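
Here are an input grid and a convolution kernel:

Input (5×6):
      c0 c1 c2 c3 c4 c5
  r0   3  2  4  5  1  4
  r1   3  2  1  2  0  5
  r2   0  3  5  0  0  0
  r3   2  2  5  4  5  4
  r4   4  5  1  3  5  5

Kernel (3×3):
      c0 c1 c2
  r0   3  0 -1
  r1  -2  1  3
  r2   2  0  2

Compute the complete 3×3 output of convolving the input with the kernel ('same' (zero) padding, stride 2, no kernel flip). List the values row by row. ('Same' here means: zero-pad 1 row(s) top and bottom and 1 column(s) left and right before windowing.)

Output[0,0]: The receptive field on the zero-padded input at this output position is [0 0 0 / 0 3 2 / 0 3 2]. Elementwise product with the kernel and sum: 0·3 + 0·-1 + 0·-2 + 3·1 + 2·3 + 0·2 + 2·2.
Output[0,1]: The receptive field on the zero-padded input at this output position is [0 0 0 / 2 4 5 / 2 1 2]. Elementwise product with the kernel and sum: 0·3 + 0·-1 + 2·-2 + 4·1 + 5·3 + 2·2 + 2·2.

13 23 17
11 15 17
17 2 22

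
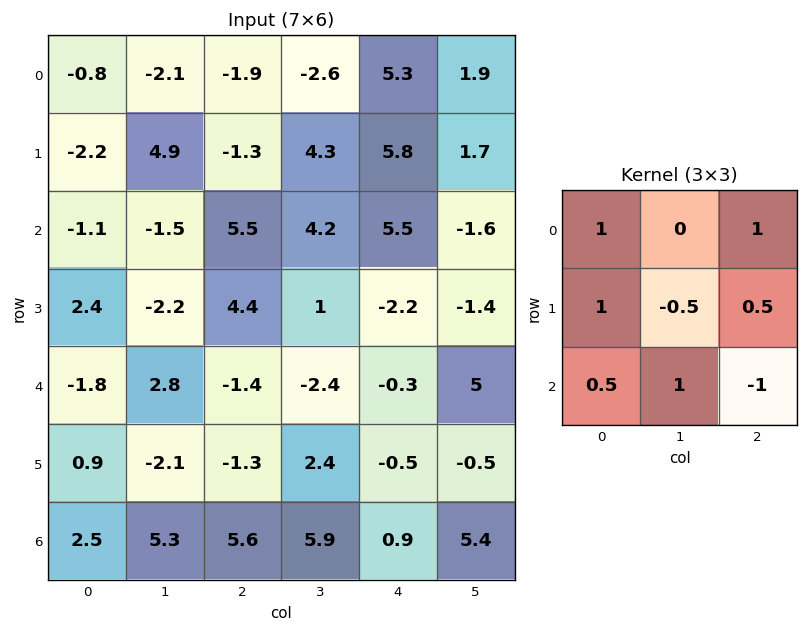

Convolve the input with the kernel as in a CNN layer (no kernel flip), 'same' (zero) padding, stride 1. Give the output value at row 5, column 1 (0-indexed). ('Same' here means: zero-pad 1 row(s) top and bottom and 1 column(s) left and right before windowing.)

The receptive field on the zero-padded input at this output position is [-1.8 2.8 -1.4 / 0.9 -2.1 -1.3 / 2.5 5.3 5.6]. Elementwise product with the kernel and sum: -1.8·1 + -1.4·1 + 0.9·1 + -2.1·-0.5 + -1.3·0.5 + 2.5·0.5 + 5.3·1 + 5.6·-1.

-0.95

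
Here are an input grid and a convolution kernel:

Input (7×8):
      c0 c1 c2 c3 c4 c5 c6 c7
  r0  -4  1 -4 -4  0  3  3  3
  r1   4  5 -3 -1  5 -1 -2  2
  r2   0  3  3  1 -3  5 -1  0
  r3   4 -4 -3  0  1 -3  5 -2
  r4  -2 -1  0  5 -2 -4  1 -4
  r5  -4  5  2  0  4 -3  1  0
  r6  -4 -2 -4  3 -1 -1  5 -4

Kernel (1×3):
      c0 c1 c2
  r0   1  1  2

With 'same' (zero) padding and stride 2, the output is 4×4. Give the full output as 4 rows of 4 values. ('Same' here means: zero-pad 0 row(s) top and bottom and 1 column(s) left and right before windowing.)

Output[0,0]: The receptive field on the zero-padded input at this output position is [0 -4 1]. Elementwise product with the kernel and sum: 0·1 + -4·1 + 1·2.

-2 -11 2 12
6 8 8 4
-4 9 -5 -11
-8 0 0 -4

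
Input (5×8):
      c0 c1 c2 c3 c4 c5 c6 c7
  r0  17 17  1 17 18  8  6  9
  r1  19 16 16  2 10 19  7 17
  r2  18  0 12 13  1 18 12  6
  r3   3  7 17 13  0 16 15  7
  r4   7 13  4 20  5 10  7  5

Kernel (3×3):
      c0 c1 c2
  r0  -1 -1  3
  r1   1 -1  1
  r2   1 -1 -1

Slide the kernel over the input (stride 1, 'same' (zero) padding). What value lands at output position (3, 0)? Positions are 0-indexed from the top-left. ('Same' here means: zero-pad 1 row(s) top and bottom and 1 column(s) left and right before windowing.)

The receptive field on the zero-padded input at this output position is [0 18 0 / 0 3 7 / 0 7 13]. Elementwise product with the kernel and sum: 0·-1 + 18·-1 + 0·3 + 0·1 + 3·-1 + 7·1 + 0·1 + 7·-1 + 13·-1.

-34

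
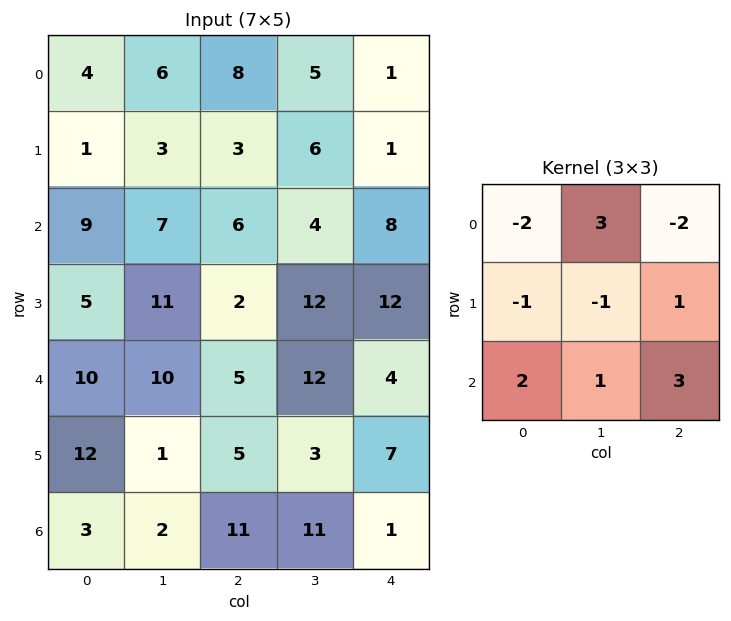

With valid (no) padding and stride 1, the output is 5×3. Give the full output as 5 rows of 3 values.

36 34 29
18 42 60
22 56 16
44 -27 29
33 16 53

Output[0,0]: The receptive field on the input at this output position is [4 6 8 / 1 3 3 / 9 7 6]. Elementwise product with the kernel and sum: 4·-2 + 6·3 + 8·-2 + 1·-1 + 3·-1 + 3·1 + 9·2 + 7·1 + 6·3.
Output[0,1]: The receptive field on the input at this output position is [6 8 5 / 3 3 6 / 7 6 4]. Elementwise product with the kernel and sum: 6·-2 + 8·3 + 5·-2 + 3·-1 + 3·-1 + 6·1 + 7·2 + 6·1 + 4·3.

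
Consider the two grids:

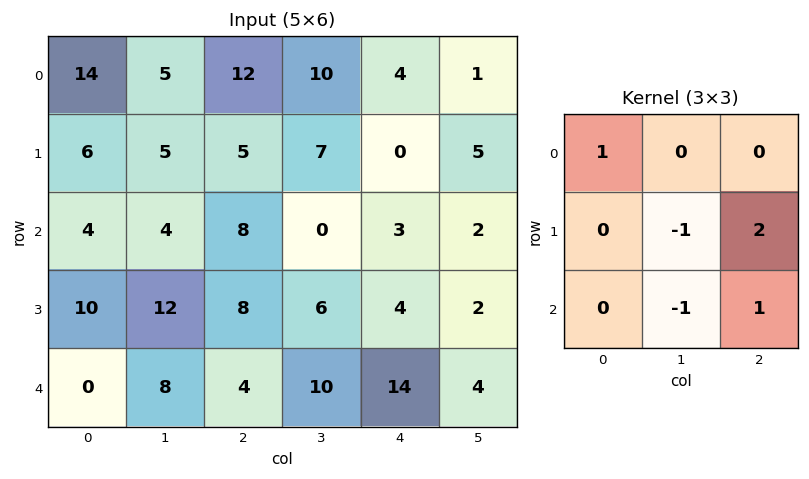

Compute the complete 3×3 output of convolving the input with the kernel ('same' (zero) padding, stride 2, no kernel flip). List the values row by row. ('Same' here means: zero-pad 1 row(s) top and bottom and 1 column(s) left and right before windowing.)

-5 10 3
6 -5 6
16 28 0

Output[0,0]: The receptive field on the zero-padded input at this output position is [0 0 0 / 0 14 5 / 0 6 5]. Elementwise product with the kernel and sum: 0·1 + 14·-1 + 5·2 + 6·-1 + 5·1.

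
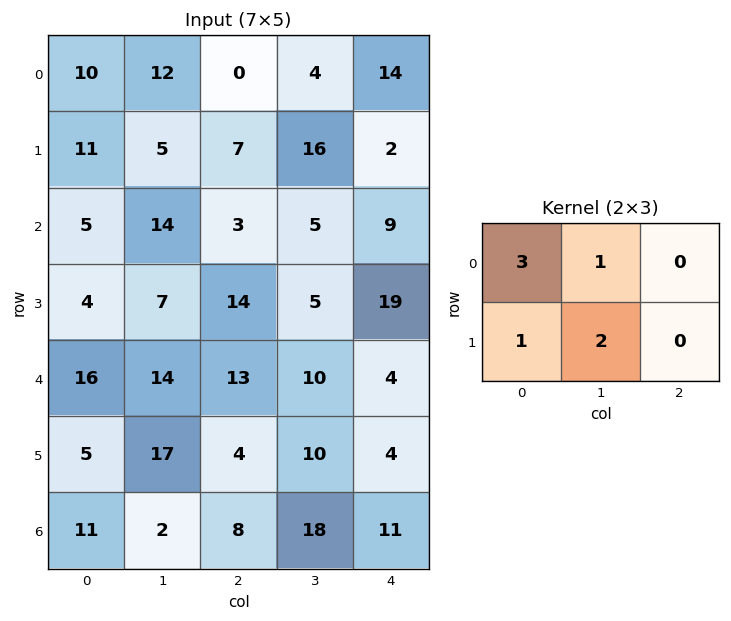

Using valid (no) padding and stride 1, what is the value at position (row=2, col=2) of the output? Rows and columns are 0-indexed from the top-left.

The receptive field on the input at this output position is [3 5 9 / 14 5 19]. Elementwise product with the kernel and sum: 3·3 + 5·1 + 14·1 + 5·2.

38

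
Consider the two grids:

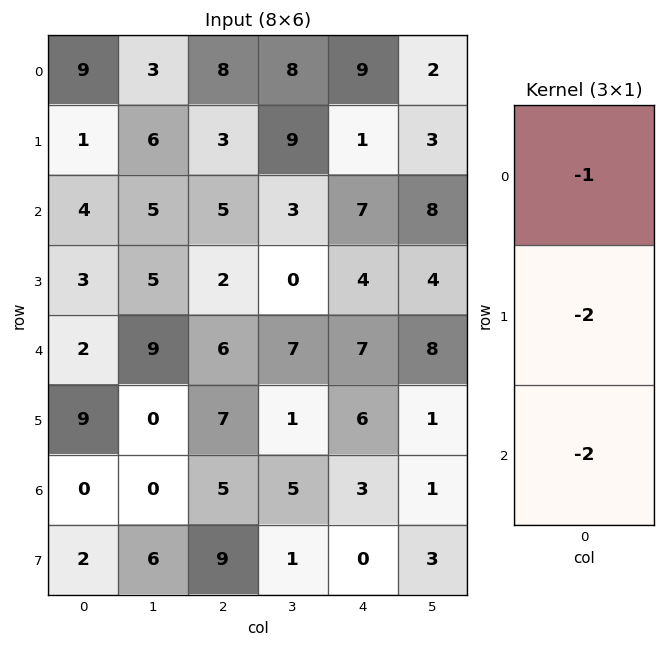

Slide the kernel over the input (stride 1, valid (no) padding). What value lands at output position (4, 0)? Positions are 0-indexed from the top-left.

The receptive field on the input at this output position is [2 / 9 / 0]. Elementwise product with the kernel and sum: 2·-1 + 9·-2 + 0·-2.

-20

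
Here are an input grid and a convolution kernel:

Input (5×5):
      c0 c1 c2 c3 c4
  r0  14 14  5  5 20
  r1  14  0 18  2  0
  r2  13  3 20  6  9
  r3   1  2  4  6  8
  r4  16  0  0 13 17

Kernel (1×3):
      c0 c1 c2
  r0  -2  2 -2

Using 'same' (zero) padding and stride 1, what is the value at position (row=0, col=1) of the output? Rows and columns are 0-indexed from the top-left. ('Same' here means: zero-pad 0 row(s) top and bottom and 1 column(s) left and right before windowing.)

-10

The receptive field on the zero-padded input at this output position is [14 14 5]. Elementwise product with the kernel and sum: 14·-2 + 14·2 + 5·-2.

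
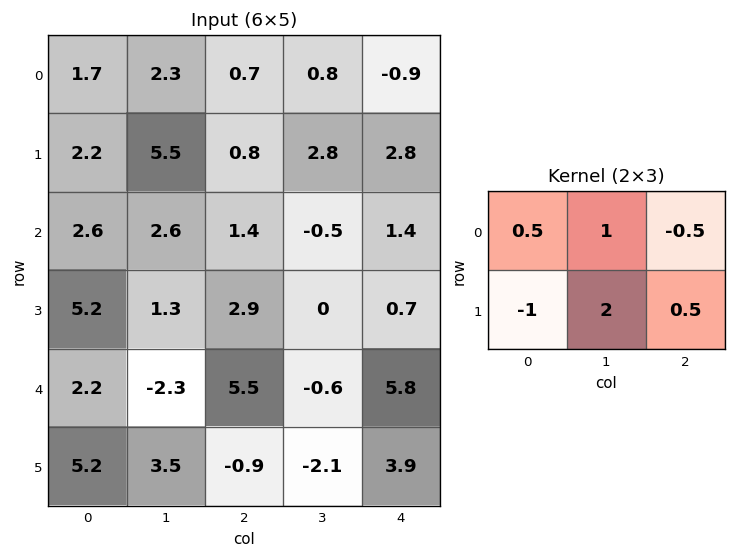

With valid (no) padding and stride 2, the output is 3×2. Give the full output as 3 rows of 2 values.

Output[0,0]: The receptive field on the input at this output position is [1.7 2.3 0.7 / 2.2 5.5 0.8]. Elementwise product with the kernel and sum: 1.7·0.5 + 2.3·1 + 0.7·-0.5 + 2.2·-1 + 5.5·2 + 0.8·0.5.

12 7.8
2.05 -3.05
-2.6 -2.1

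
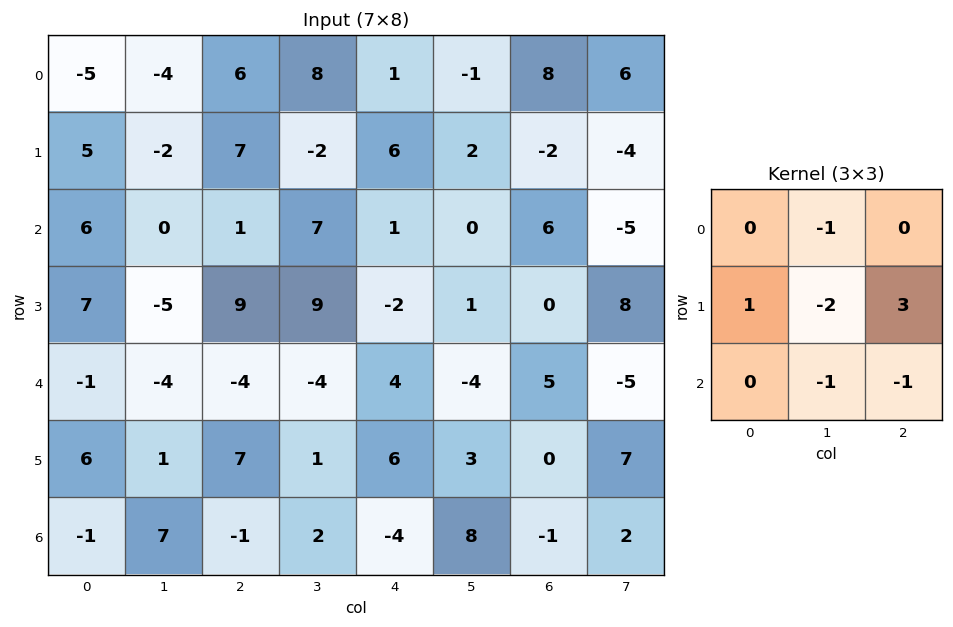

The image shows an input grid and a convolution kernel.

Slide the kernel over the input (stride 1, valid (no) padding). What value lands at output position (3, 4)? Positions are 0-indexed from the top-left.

23

The receptive field on the input at this output position is [-2 1 0 / 4 -4 5 / 6 3 0]. Elementwise product with the kernel and sum: 1·-1 + 4·1 + -4·-2 + 5·3 + 3·-1 + 0·-1.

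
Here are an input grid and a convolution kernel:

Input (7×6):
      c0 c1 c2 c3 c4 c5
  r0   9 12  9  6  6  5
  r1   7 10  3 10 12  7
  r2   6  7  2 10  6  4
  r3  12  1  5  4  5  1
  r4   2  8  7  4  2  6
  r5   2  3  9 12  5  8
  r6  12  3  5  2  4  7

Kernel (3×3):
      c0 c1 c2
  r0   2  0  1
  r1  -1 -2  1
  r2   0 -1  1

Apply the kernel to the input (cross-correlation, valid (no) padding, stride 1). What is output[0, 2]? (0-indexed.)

9

The receptive field on the input at this output position is [9 6 6 / 3 10 12 / 2 10 6]. Elementwise product with the kernel and sum: 9·2 + 6·1 + 3·-1 + 10·-2 + 12·1 + 10·-1 + 6·1.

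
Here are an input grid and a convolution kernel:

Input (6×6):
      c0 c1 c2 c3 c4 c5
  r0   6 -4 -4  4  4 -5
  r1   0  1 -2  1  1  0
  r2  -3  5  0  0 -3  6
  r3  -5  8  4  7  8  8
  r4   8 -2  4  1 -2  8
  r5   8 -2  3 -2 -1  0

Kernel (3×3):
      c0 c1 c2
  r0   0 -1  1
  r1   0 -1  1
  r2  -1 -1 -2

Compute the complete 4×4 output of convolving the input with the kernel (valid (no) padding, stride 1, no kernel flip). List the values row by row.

-5 6 6 -19
-19 -23 -30 -23
-23 -1 -3 -6
-10 3 -1 13

Output[0,0]: The receptive field on the input at this output position is [6 -4 -4 / 0 1 -2 / -3 5 0]. Elementwise product with the kernel and sum: -4·-1 + -4·1 + 1·-1 + -2·1 + -3·-1 + 5·-1 + 0·-2.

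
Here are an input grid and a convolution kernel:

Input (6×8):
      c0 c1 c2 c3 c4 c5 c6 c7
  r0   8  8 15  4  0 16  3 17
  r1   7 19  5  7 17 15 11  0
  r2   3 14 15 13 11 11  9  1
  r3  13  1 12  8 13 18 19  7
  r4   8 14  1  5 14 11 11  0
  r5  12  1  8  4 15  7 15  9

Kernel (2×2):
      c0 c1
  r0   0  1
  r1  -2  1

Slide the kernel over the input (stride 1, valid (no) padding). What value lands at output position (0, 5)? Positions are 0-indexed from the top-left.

The receptive field on the input at this output position is [16 3 / 15 11]. Elementwise product with the kernel and sum: 3·1 + 15·-2 + 11·1.

-16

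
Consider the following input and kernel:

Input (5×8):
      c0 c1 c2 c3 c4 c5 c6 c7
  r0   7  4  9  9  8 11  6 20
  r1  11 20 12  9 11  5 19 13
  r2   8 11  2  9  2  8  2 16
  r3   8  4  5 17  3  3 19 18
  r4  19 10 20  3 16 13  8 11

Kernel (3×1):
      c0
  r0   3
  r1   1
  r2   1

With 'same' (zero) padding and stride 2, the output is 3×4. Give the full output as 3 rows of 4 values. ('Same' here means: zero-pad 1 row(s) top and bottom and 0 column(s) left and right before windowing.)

18 21 19 25
49 43 38 78
43 35 25 65

Output[0,0]: The receptive field on the zero-padded input at this output position is [0 / 7 / 11]. Elementwise product with the kernel and sum: 0·3 + 7·1 + 11·1.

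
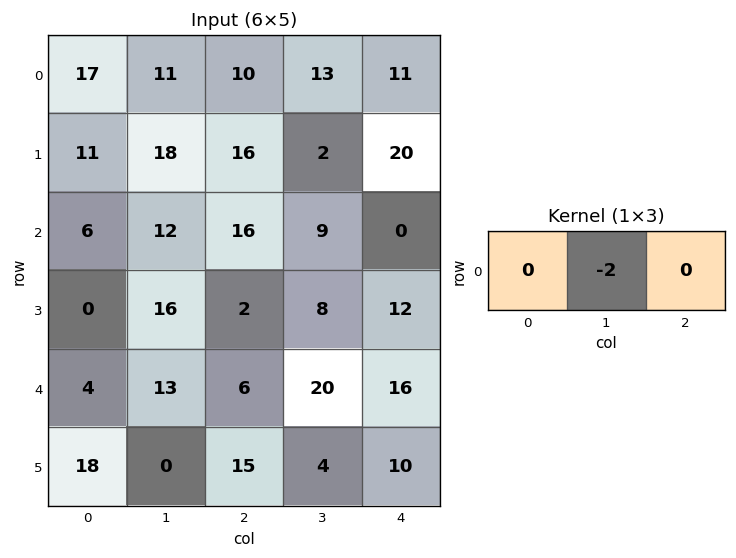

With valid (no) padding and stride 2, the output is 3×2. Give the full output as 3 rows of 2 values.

Output[0,0]: The receptive field on the input at this output position is [17 11 10]. Elementwise product with the kernel and sum: 11·-2.
Output[0,1]: The receptive field on the input at this output position is [10 13 11]. Elementwise product with the kernel and sum: 13·-2.

-22 -26
-24 -18
-26 -40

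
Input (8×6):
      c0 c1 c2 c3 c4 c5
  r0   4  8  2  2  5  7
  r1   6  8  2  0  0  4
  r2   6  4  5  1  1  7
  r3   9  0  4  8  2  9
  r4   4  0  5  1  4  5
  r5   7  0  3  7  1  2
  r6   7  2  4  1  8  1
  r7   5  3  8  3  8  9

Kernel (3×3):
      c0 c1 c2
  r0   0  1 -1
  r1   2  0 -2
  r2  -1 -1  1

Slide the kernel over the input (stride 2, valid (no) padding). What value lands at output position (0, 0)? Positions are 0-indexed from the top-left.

9

The receptive field on the input at this output position is [4 8 2 / 6 8 2 / 6 4 5]. Elementwise product with the kernel and sum: 8·1 + 2·-1 + 6·2 + 2·-2 + 6·-1 + 4·-1 + 5·1.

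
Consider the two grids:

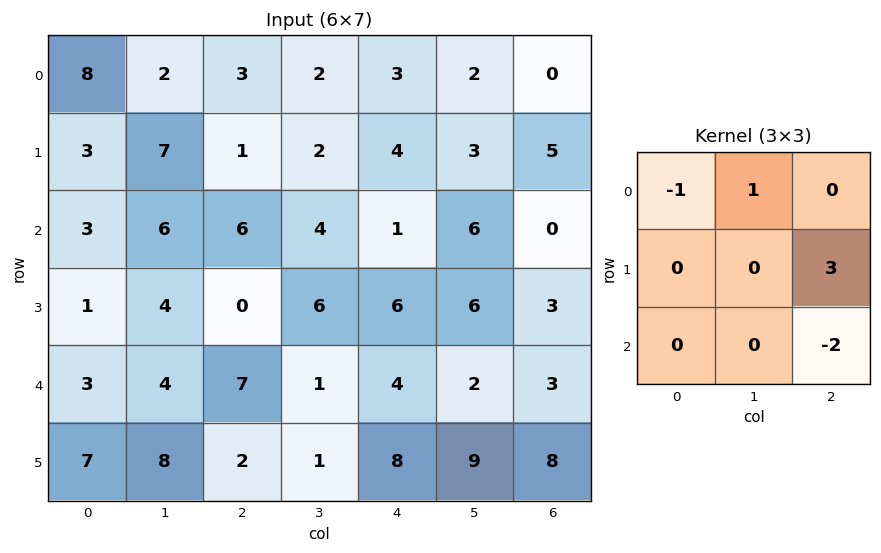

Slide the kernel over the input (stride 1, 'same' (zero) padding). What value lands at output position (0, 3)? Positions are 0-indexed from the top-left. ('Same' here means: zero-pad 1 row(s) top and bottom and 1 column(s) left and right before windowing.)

The receptive field on the zero-padded input at this output position is [0 0 0 / 3 2 3 / 1 2 4]. Elementwise product with the kernel and sum: 0·-1 + 0·1 + 3·3 + 4·-2.

1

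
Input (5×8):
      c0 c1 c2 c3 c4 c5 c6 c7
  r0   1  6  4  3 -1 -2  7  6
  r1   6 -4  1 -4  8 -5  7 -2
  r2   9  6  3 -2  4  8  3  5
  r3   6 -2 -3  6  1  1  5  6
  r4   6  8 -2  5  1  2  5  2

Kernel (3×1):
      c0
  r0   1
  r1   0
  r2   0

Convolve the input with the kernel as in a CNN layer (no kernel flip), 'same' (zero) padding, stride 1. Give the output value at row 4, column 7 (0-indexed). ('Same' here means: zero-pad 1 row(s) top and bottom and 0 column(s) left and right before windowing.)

6

The receptive field on the zero-padded input at this output position is [6 / 2 / 0]. Elementwise product with the kernel and sum: 6·1.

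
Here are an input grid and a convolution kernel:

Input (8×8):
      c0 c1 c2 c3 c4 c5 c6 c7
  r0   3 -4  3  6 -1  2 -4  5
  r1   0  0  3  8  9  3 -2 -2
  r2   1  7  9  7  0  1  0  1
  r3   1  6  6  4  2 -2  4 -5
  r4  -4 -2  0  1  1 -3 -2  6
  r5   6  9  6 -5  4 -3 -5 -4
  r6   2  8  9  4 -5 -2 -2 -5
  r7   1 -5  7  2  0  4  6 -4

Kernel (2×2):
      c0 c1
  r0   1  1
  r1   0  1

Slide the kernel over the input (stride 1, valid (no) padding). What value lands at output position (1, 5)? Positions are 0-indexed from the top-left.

1

The receptive field on the input at this output position is [3 -2 / 1 0]. Elementwise product with the kernel and sum: 3·1 + -2·1 + 0·1.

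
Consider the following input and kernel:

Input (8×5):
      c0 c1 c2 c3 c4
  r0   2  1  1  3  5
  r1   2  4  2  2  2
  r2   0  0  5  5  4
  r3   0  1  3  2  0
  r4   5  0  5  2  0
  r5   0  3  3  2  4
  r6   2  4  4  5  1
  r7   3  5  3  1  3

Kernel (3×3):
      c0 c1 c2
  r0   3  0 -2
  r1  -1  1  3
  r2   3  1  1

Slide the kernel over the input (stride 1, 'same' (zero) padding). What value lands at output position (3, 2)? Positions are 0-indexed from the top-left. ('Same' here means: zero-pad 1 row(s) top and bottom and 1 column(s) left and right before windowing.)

5

The receptive field on the zero-padded input at this output position is [0 5 5 / 1 3 2 / 0 5 2]. Elementwise product with the kernel and sum: 0·3 + 5·-2 + 1·-1 + 3·1 + 2·3 + 0·3 + 5·1 + 2·1.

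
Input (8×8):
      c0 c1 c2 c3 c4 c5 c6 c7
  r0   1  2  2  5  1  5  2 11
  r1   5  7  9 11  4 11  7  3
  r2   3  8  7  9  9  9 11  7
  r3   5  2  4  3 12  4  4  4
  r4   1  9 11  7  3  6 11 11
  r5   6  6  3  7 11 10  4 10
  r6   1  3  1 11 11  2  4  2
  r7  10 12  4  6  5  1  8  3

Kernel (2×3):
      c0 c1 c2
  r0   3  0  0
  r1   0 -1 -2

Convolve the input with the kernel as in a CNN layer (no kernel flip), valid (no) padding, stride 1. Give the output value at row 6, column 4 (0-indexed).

The receptive field on the input at this output position is [11 2 4 / 5 1 8]. Elementwise product with the kernel and sum: 11·3 + 1·-1 + 8·-2.

16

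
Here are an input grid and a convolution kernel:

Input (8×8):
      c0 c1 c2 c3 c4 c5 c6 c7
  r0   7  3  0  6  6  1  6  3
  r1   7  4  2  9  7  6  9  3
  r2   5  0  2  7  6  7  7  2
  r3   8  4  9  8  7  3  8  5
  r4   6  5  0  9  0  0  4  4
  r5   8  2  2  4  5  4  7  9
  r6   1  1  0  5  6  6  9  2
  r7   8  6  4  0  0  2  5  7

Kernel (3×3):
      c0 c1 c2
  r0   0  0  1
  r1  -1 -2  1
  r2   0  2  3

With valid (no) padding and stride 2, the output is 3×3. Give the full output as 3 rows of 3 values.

Output[0,0]: The receptive field on the input at this output position is [7 3 0 / 7 4 2 / 5 0 2]. Elementwise product with the kernel and sum: 0·1 + 7·-1 + 4·-2 + 2·1 + 0·2 + 2·3.
Output[0,1]: The receptive field on the input at this output position is [0 6 6 / 2 9 7 / 2 7 6]. Elementwise product with the kernel and sum: 6·1 + 2·-1 + 9·-2 + 7·1 + 7·2 + 6·3.

-7 25 31
5 6 14
-8 23 37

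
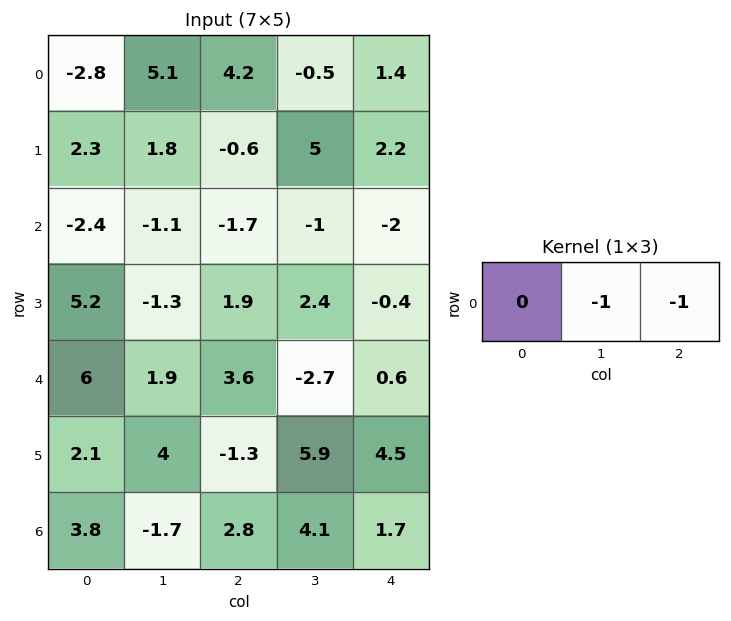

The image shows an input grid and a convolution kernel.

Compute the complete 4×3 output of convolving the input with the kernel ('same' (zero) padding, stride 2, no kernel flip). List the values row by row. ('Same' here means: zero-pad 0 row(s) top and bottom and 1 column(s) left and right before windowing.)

-2.3 -3.7 -1.4
3.5 2.7 2
-7.9 -0.9 -0.6
-2.1 -6.9 -1.7

Output[0,0]: The receptive field on the zero-padded input at this output position is [0 -2.8 5.1]. Elementwise product with the kernel and sum: -2.8·-1 + 5.1·-1.
Output[0,1]: The receptive field on the zero-padded input at this output position is [5.1 4.2 -0.5]. Elementwise product with the kernel and sum: 4.2·-1 + -0.5·-1.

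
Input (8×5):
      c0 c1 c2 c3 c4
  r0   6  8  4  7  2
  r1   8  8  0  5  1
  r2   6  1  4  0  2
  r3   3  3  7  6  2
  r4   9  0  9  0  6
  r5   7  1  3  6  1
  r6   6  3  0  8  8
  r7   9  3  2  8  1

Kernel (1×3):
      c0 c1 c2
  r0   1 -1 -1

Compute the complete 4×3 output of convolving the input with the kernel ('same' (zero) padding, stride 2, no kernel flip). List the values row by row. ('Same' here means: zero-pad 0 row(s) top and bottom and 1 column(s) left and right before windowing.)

-14 -3 5
-7 -3 -2
-9 -9 -6
-9 -5 0

Output[0,0]: The receptive field on the zero-padded input at this output position is [0 6 8]. Elementwise product with the kernel and sum: 0·1 + 6·-1 + 8·-1.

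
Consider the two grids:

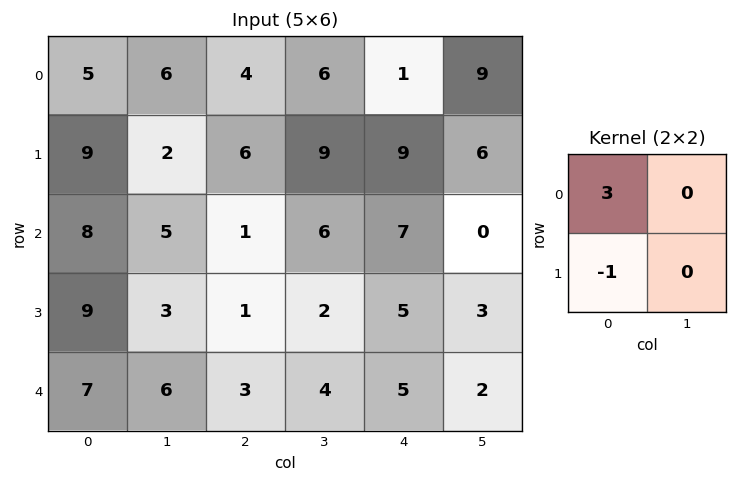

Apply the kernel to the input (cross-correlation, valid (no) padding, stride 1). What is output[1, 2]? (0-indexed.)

The receptive field on the input at this output position is [6 9 / 1 6]. Elementwise product with the kernel and sum: 6·3 + 1·-1.

17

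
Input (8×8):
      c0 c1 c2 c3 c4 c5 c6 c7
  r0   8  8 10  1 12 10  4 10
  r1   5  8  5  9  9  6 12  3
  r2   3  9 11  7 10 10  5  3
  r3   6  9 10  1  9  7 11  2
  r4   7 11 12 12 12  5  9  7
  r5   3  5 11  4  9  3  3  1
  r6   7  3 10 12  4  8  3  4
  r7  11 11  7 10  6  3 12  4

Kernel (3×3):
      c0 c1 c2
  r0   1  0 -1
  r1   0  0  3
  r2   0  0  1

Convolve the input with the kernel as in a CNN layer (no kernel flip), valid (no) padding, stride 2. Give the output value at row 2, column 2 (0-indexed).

15

The receptive field on the input at this output position is [12 5 9 / 9 3 3 / 4 8 3]. Elementwise product with the kernel and sum: 12·1 + 9·-1 + 3·3 + 3·1.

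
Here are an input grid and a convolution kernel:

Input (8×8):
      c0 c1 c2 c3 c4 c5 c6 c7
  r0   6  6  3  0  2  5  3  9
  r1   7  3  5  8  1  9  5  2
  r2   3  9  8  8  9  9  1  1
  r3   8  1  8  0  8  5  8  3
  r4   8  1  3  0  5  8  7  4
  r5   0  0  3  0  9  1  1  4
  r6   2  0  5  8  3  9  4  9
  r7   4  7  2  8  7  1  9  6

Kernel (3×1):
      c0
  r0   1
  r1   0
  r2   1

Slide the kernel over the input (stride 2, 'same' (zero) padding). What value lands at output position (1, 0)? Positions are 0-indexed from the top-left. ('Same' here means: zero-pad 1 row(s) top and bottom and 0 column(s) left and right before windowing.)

The receptive field on the zero-padded input at this output position is [7 / 3 / 8]. Elementwise product with the kernel and sum: 7·1 + 8·1.

15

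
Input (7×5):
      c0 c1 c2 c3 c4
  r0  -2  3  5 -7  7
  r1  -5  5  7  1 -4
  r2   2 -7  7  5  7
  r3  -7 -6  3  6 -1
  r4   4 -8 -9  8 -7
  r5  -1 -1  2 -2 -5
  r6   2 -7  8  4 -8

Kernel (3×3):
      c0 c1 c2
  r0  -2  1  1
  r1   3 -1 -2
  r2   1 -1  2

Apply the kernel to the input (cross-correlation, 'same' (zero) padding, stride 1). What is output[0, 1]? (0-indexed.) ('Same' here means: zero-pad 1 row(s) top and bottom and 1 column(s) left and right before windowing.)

The receptive field on the zero-padded input at this output position is [0 0 0 / -2 3 5 / -5 5 7]. Elementwise product with the kernel and sum: 0·-2 + 0·1 + 0·1 + -2·3 + 3·-1 + 5·-2 + -5·1 + 5·-1 + 7·2.

-15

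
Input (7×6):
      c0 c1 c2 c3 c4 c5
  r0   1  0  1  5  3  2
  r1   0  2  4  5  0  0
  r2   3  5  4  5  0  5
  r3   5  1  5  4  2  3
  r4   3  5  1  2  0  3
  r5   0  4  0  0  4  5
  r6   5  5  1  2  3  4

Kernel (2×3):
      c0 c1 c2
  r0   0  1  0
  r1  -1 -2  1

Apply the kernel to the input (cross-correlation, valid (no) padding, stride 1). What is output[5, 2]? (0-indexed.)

The receptive field on the input at this output position is [0 0 4 / 1 2 3]. Elementwise product with the kernel and sum: 0·1 + 1·-1 + 2·-2 + 3·1.

-2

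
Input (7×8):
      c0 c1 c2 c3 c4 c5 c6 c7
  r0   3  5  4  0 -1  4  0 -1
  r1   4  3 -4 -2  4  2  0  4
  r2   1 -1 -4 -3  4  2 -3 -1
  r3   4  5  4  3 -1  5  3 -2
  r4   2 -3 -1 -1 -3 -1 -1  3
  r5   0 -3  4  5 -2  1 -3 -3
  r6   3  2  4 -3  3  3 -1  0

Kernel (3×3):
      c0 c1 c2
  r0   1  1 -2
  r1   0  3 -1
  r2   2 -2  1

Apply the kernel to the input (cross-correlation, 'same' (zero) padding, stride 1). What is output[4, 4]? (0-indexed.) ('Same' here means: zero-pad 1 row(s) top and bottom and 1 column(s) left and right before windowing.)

The receptive field on the zero-padded input at this output position is [3 -1 5 / -1 -3 -1 / 5 -2 1]. Elementwise product with the kernel and sum: 3·1 + -1·1 + 5·-2 + -3·3 + -1·-1 + 5·2 + -2·-2 + 1·1.

-1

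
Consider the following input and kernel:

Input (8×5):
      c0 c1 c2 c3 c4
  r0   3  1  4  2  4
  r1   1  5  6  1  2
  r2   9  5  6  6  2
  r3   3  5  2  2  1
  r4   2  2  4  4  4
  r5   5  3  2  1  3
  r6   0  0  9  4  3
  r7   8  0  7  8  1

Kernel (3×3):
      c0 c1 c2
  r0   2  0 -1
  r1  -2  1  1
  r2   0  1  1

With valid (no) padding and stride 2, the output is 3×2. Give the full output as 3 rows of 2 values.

22 3
19 17
4 11

Output[0,0]: The receptive field on the input at this output position is [3 1 4 / 1 5 6 / 9 5 6]. Elementwise product with the kernel and sum: 3·2 + 4·-1 + 1·-2 + 5·1 + 6·1 + 5·1 + 6·1.
Output[0,1]: The receptive field on the input at this output position is [4 2 4 / 6 1 2 / 6 6 2]. Elementwise product with the kernel and sum: 4·2 + 4·-1 + 6·-2 + 1·1 + 2·1 + 6·1 + 2·1.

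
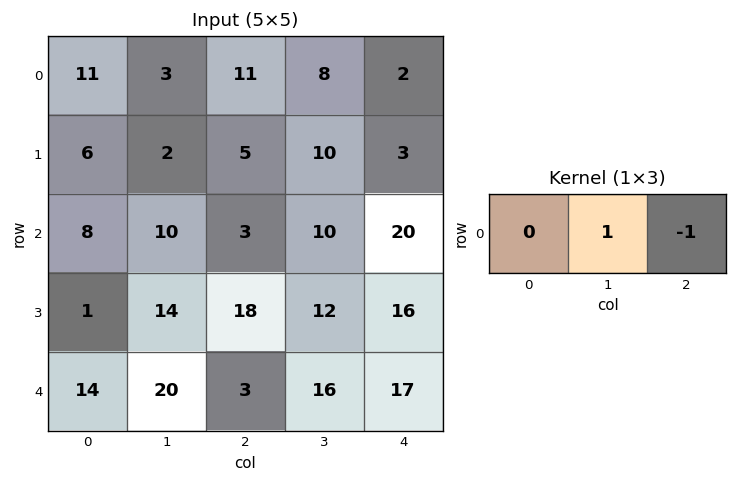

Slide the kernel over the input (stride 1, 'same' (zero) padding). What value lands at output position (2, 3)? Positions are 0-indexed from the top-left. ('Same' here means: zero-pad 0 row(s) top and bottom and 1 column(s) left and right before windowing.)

The receptive field on the zero-padded input at this output position is [3 10 20]. Elementwise product with the kernel and sum: 10·1 + 20·-1.

-10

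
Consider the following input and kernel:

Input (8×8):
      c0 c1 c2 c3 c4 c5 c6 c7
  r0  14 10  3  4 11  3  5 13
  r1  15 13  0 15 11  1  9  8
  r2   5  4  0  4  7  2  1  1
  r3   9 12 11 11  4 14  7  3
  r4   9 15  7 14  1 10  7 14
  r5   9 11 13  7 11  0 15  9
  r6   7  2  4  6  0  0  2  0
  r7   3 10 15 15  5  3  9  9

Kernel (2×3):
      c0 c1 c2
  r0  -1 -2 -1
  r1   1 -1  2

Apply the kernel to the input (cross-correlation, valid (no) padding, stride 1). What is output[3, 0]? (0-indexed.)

-36

The receptive field on the input at this output position is [9 12 11 / 9 15 7]. Elementwise product with the kernel and sum: 9·-1 + 12·-2 + 11·-1 + 9·1 + 15·-1 + 7·2.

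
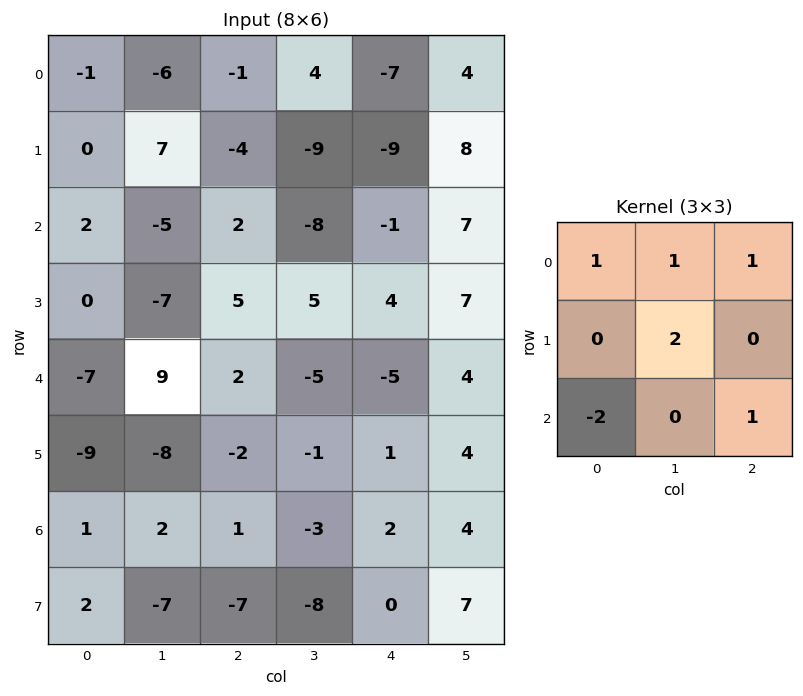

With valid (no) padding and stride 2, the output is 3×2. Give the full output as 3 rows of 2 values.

Output[0,0]: The receptive field on the input at this output position is [-1 -6 -1 / 0 7 -4 / 2 -5 2]. Elementwise product with the kernel and sum: -1·1 + -6·1 + -1·1 + 7·2 + 2·-2 + 2·1.

4 -27
1 -6
-13 -10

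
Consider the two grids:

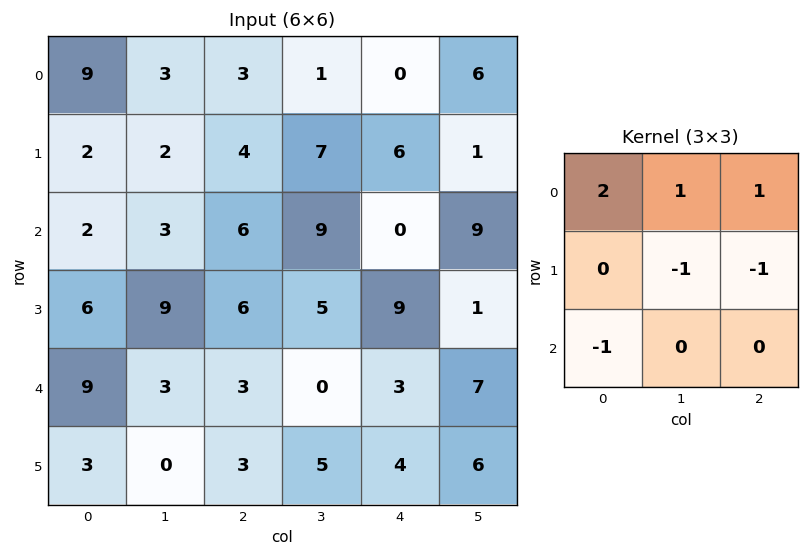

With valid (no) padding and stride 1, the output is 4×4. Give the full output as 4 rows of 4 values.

Output[0,0]: The receptive field on the input at this output position is [9 3 3 / 2 2 4 / 2 3 6]. Elementwise product with the kernel and sum: 9·2 + 3·1 + 3·1 + 2·-1 + 4·-1 + 2·-1.
Output[0,1]: The receptive field on the input at this output position is [3 3 1 / 2 4 7 / 3 6 9]. Elementwise product with the kernel and sum: 3·2 + 3·1 + 1·1 + 4·-1 + 7·-1 + 3·-1.

16 -4 -12 -8
-5 -9 6 7
-11 7 4 17
18 26 20 5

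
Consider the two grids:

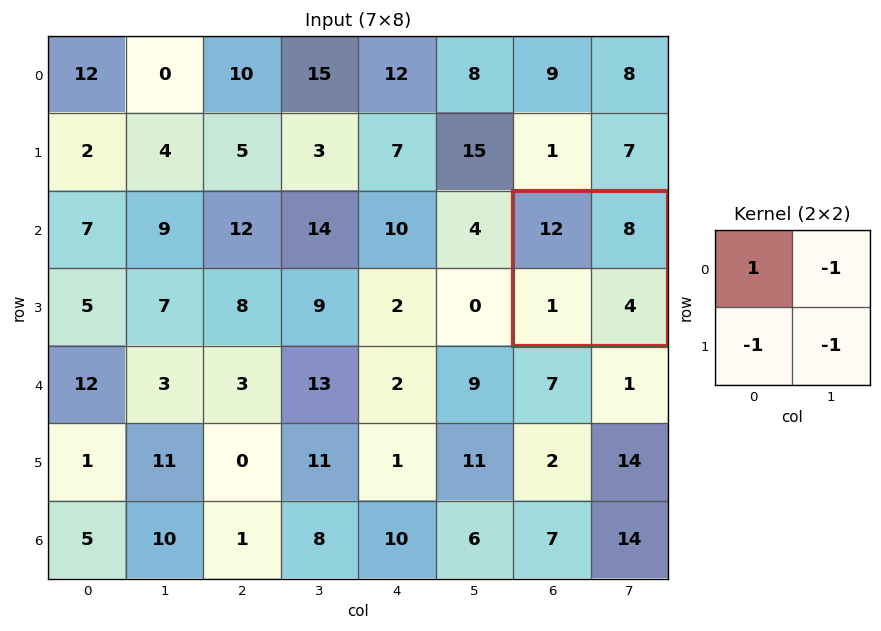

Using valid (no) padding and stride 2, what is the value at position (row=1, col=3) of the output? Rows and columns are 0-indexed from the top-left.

-1

The receptive field on the input at this output position is [12 8 / 1 4]. Elementwise product with the kernel and sum: 12·1 + 8·-1 + 1·-1 + 4·-1.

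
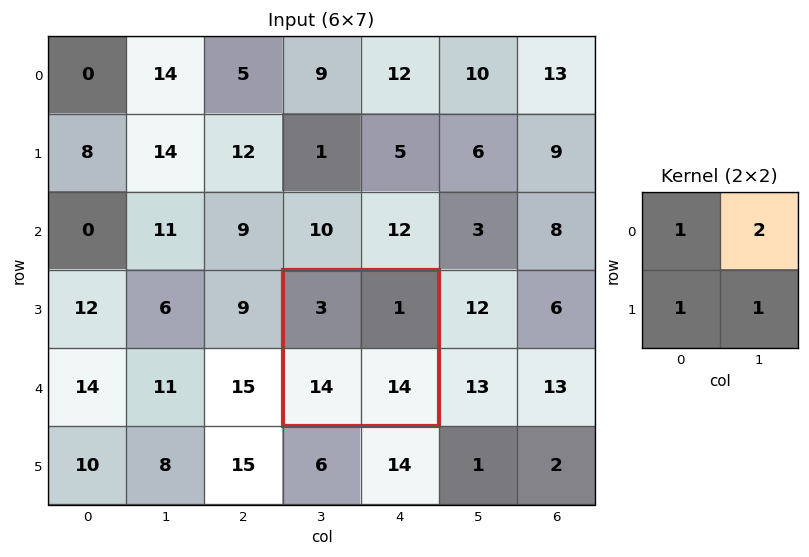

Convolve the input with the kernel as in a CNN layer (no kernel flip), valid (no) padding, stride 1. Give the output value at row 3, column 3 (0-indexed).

33

The receptive field on the input at this output position is [3 1 / 14 14]. Elementwise product with the kernel and sum: 3·1 + 1·2 + 14·1 + 14·1.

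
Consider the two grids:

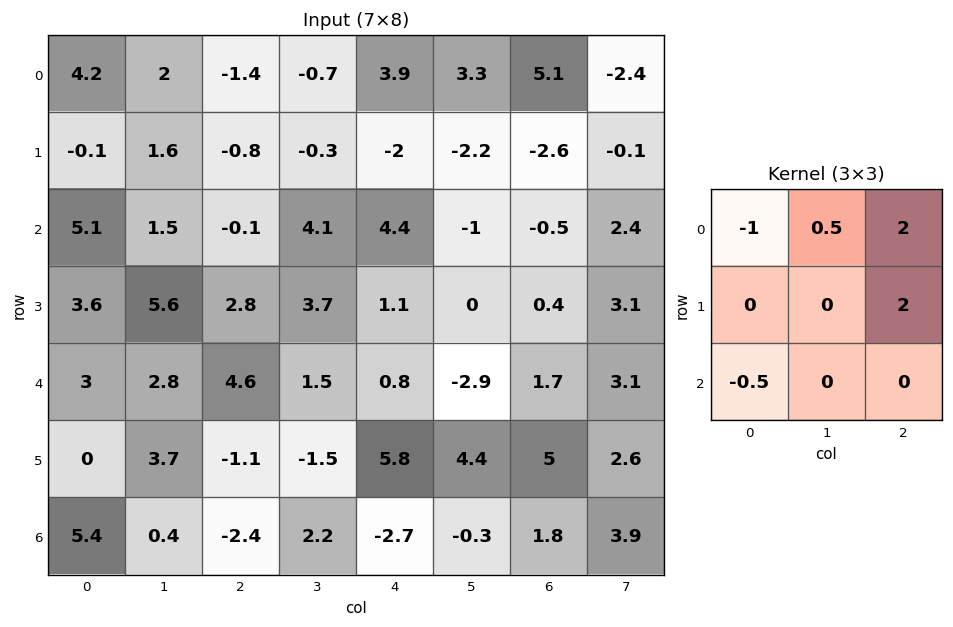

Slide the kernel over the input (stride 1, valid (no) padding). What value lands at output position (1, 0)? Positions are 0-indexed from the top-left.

The receptive field on the input at this output position is [-0.1 1.6 -0.8 / 5.1 1.5 -0.1 / 3.6 5.6 2.8]. Elementwise product with the kernel and sum: -0.1·-1 + 1.6·0.5 + -0.8·2 + -0.1·2 + 3.6·-0.5.

-2.7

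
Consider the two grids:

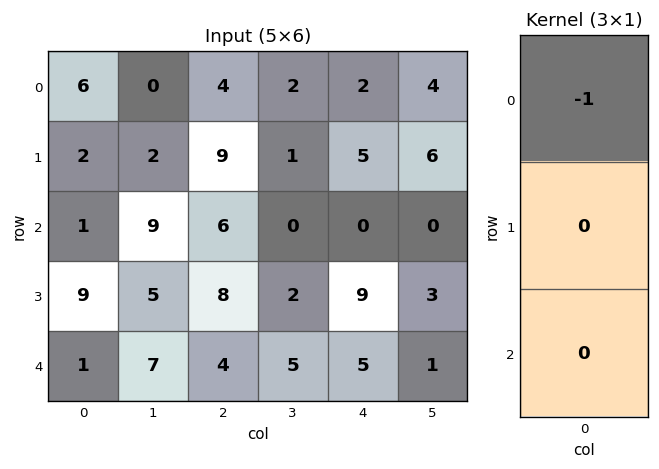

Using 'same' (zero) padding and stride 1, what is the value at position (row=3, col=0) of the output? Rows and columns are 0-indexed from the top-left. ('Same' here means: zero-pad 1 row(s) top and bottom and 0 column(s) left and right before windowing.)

The receptive field on the zero-padded input at this output position is [1 / 9 / 1]. Elementwise product with the kernel and sum: 1·-1.

-1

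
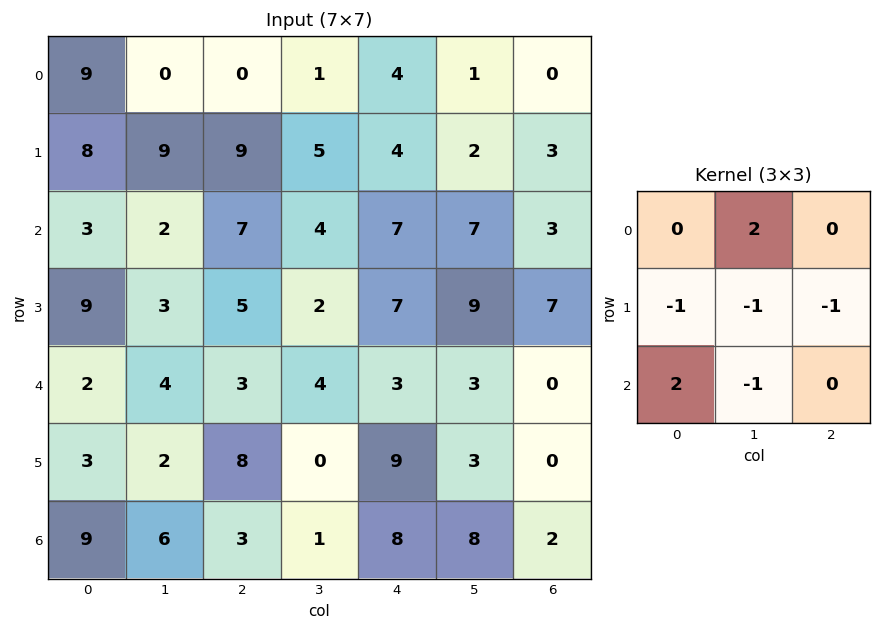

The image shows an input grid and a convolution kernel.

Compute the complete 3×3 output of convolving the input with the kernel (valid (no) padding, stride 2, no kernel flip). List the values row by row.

-22 -6 0
-13 -4 -6
7 -4 2

Output[0,0]: The receptive field on the input at this output position is [9 0 0 / 8 9 9 / 3 2 7]. Elementwise product with the kernel and sum: 0·2 + 8·-1 + 9·-1 + 9·-1 + 3·2 + 2·-1.
Output[0,1]: The receptive field on the input at this output position is [0 1 4 / 9 5 4 / 7 4 7]. Elementwise product with the kernel and sum: 1·2 + 9·-1 + 5·-1 + 4·-1 + 7·2 + 4·-1.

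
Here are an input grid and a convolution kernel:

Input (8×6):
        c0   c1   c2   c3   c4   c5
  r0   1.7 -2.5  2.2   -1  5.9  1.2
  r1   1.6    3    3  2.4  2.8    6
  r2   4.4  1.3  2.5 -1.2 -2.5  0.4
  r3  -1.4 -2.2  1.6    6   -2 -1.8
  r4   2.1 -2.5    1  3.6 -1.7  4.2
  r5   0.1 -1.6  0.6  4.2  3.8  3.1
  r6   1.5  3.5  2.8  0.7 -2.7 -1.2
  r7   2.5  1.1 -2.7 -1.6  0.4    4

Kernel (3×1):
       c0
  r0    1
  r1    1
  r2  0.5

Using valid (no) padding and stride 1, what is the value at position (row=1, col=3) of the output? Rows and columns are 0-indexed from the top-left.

The receptive field on the input at this output position is [2.4 / -1.2 / 6]. Elementwise product with the kernel and sum: 2.4·1 + -1.2·1 + 6·0.5.

4.2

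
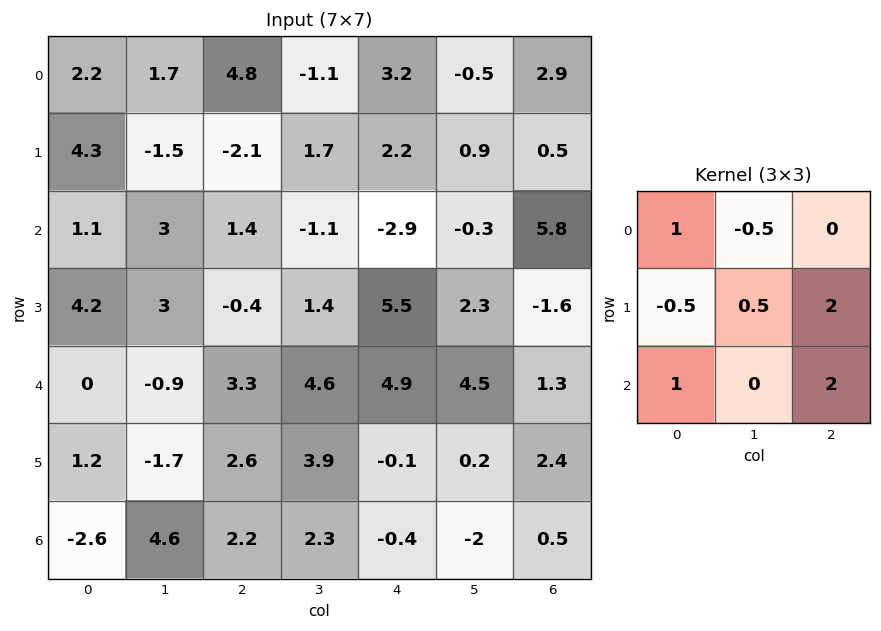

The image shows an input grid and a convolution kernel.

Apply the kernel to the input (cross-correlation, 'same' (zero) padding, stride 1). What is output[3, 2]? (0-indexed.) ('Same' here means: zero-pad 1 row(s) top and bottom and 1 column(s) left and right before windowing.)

11.7

The receptive field on the zero-padded input at this output position is [3 1.4 -1.1 / 3 -0.4 1.4 / -0.9 3.3 4.6]. Elementwise product with the kernel and sum: 3·1 + 1.4·-0.5 + 3·-0.5 + -0.4·0.5 + 1.4·2 + -0.9·1 + 4.6·2.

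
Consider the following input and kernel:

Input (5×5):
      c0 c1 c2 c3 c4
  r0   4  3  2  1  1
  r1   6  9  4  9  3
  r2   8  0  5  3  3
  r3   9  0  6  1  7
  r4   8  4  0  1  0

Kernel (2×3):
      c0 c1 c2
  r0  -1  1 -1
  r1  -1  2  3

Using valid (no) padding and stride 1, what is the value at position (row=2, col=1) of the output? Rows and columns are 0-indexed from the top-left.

17

The receptive field on the input at this output position is [0 5 3 / 0 6 1]. Elementwise product with the kernel and sum: 0·-1 + 5·1 + 3·-1 + 0·-1 + 6·2 + 1·3.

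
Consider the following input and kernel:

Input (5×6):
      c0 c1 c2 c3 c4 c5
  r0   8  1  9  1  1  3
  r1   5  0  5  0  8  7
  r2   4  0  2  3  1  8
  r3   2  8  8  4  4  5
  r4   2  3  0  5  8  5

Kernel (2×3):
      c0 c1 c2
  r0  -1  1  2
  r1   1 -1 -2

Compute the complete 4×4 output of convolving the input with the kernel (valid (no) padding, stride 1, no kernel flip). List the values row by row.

6 5 -17 -16
5 -3 8 8
-22 0 -1 4
21 1 -17 -3

Output[0,0]: The receptive field on the input at this output position is [8 1 9 / 5 0 5]. Elementwise product with the kernel and sum: 8·-1 + 1·1 + 9·2 + 5·1 + 0·-1 + 5·-2.
Output[0,1]: The receptive field on the input at this output position is [1 9 1 / 0 5 0]. Elementwise product with the kernel and sum: 1·-1 + 9·1 + 1·2 + 0·1 + 5·-1 + 0·-2.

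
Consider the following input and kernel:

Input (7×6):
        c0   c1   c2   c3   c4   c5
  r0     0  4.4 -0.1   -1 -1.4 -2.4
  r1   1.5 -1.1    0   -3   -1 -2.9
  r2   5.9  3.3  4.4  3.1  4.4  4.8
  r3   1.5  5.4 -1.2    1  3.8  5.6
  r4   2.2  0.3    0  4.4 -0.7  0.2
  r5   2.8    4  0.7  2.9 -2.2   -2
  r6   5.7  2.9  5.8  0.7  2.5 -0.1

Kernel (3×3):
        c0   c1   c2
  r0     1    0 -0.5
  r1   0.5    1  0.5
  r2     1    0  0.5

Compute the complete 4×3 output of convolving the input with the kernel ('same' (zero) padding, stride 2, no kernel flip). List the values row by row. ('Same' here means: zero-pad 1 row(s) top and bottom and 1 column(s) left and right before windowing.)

Output[0,0]: The receptive field on the zero-padded input at this output position is [0 0 0 / 0 0 4.4 / 0 1.5 -1.1]. Elementwise product with the kernel and sum: 0·1 + 0·-0.5 + 0·0.5 + 0·1 + 4.4·0.5 + 0·1 + -1.1·0.5.

1.65 -1 -7.55
10.8 13.9 10.6
1.65 12.7 1.7
5.15 10.15 6.7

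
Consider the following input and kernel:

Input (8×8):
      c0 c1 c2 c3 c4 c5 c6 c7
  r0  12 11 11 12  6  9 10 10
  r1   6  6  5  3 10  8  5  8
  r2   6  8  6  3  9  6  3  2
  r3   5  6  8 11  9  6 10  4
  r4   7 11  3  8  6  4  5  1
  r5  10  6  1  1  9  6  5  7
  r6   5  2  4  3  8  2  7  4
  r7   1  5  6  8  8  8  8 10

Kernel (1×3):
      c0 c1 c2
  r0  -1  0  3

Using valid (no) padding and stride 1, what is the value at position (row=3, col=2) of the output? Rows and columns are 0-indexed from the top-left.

19

The receptive field on the input at this output position is [8 11 9]. Elementwise product with the kernel and sum: 8·-1 + 9·3.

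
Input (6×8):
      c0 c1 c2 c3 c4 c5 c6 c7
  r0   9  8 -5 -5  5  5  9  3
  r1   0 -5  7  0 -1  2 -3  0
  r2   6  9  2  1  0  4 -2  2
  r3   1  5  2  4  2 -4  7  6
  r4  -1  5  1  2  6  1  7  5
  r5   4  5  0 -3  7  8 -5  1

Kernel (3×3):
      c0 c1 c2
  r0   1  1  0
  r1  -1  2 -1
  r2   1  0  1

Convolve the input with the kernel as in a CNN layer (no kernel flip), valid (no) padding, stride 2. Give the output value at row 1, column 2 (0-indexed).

0

The receptive field on the input at this output position is [0 4 -2 / 2 -4 7 / 6 1 7]. Elementwise product with the kernel and sum: 0·1 + 4·1 + 2·-1 + -4·2 + 7·-1 + 6·1 + 7·1.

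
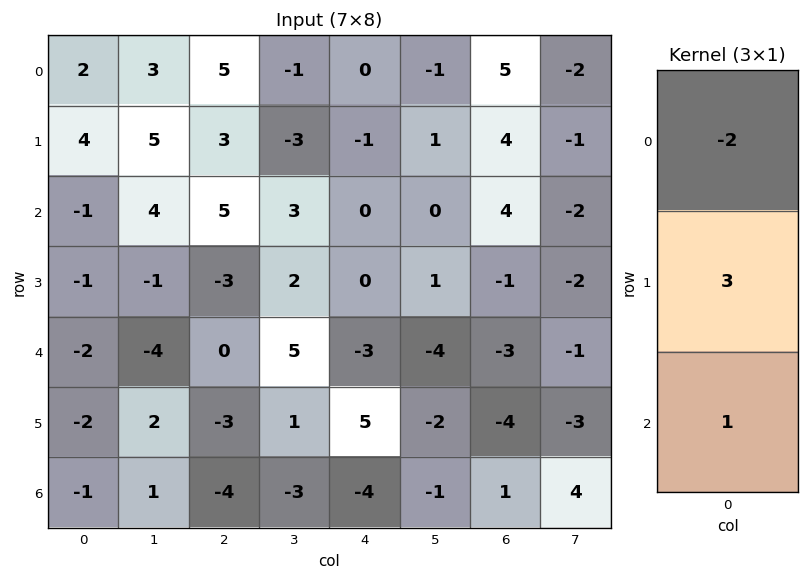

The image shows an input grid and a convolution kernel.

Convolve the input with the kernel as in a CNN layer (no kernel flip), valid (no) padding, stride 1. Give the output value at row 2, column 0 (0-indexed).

-3

The receptive field on the input at this output position is [-1 / -1 / -2]. Elementwise product with the kernel and sum: -1·-2 + -1·3 + -2·1.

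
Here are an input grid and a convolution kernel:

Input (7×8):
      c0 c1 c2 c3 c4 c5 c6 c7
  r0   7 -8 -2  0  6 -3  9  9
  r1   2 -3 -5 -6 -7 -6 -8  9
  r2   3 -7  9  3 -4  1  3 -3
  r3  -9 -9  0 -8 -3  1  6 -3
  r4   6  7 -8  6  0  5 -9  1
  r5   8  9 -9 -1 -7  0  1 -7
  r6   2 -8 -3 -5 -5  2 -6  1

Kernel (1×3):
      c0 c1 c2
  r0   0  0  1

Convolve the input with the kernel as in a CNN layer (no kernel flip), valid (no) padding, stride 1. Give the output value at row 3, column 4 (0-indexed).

The receptive field on the input at this output position is [-3 1 6]. Elementwise product with the kernel and sum: 6·1.

6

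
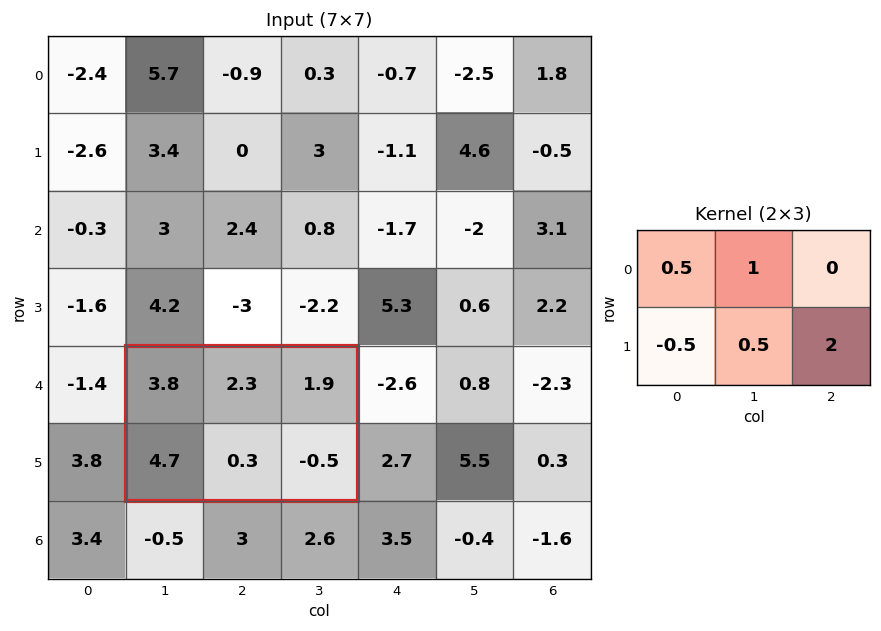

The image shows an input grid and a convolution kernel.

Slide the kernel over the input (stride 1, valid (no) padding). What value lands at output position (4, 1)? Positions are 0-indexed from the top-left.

The receptive field on the input at this output position is [3.8 2.3 1.9 / 4.7 0.3 -0.5]. Elementwise product with the kernel and sum: 3.8·0.5 + 2.3·1 + 4.7·-0.5 + 0.3·0.5 + -0.5·2.

1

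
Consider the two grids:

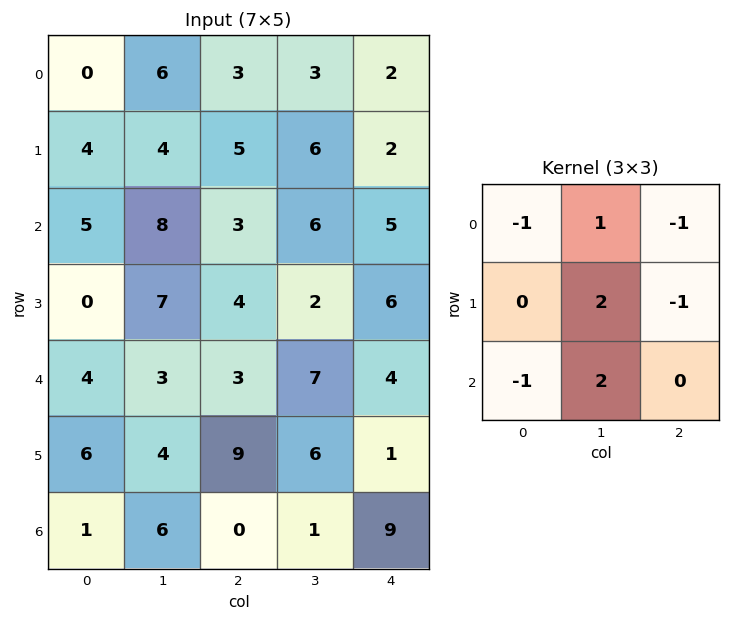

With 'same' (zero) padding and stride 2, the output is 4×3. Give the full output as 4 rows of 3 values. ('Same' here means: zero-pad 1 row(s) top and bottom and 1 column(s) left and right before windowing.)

2 9 2
2 -4 16
10 8 8
-2 -2 13

Output[0,0]: The receptive field on the zero-padded input at this output position is [0 0 0 / 0 0 6 / 0 4 4]. Elementwise product with the kernel and sum: 0·-1 + 0·1 + 0·-1 + 0·2 + 6·-1 + 0·-1 + 4·2.
Output[0,1]: The receptive field on the zero-padded input at this output position is [0 0 0 / 6 3 3 / 4 5 6]. Elementwise product with the kernel and sum: 0·-1 + 0·1 + 0·-1 + 3·2 + 3·-1 + 4·-1 + 5·2.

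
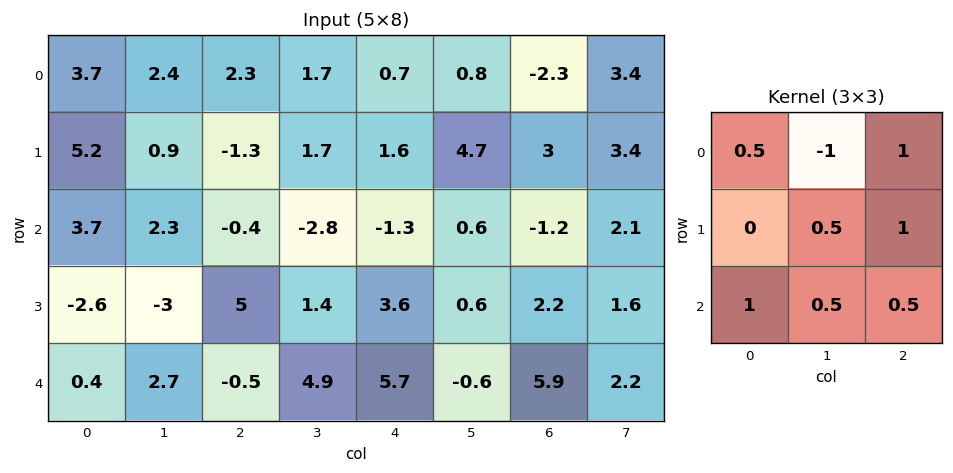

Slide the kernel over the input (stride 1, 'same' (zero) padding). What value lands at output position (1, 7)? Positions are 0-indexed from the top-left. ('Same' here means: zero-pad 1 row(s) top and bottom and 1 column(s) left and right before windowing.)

The receptive field on the zero-padded input at this output position is [-2.3 3.4 0 / 3 3.4 0 / -1.2 2.1 0]. Elementwise product with the kernel and sum: -2.3·0.5 + 3.4·-1 + 0·1 + 3.4·0.5 + 0·1 + -1.2·1 + 2.1·0.5 + 0·0.5.

-3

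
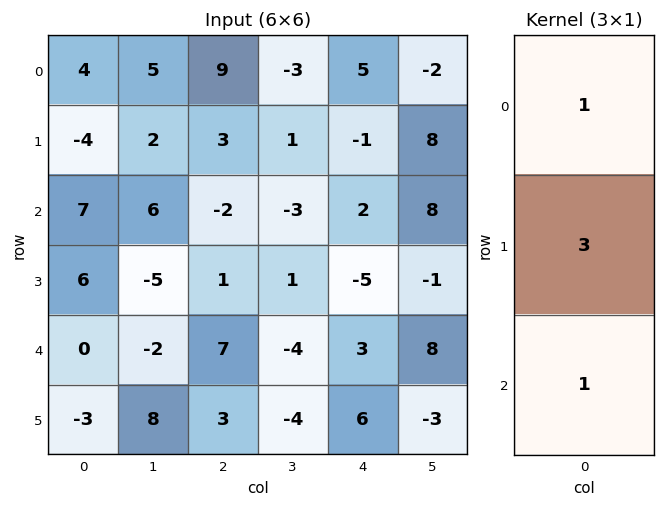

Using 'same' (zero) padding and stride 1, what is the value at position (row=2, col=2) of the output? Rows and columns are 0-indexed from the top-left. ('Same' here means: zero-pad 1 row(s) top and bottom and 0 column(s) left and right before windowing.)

-2

The receptive field on the zero-padded input at this output position is [3 / -2 / 1]. Elementwise product with the kernel and sum: 3·1 + -2·3 + 1·1.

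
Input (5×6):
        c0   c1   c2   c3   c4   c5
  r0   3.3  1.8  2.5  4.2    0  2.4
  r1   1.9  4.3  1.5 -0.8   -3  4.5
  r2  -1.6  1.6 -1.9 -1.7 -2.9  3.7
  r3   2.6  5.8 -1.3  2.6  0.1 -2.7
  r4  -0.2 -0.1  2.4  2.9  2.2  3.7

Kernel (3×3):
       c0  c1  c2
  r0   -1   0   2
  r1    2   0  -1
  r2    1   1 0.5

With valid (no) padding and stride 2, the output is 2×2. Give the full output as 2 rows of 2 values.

3.05 -1.55
5.2 -0.2

Output[0,0]: The receptive field on the input at this output position is [3.3 1.8 2.5 / 1.9 4.3 1.5 / -1.6 1.6 -1.9]. Elementwise product with the kernel and sum: 3.3·-1 + 2.5·2 + 1.9·2 + 1.5·-1 + -1.6·1 + 1.6·1 + -1.9·0.5.
Output[0,1]: The receptive field on the input at this output position is [2.5 4.2 0 / 1.5 -0.8 -3 / -1.9 -1.7 -2.9]. Elementwise product with the kernel and sum: 2.5·-1 + 0·2 + 1.5·2 + -3·-1 + -1.9·1 + -1.7·1 + -2.9·0.5.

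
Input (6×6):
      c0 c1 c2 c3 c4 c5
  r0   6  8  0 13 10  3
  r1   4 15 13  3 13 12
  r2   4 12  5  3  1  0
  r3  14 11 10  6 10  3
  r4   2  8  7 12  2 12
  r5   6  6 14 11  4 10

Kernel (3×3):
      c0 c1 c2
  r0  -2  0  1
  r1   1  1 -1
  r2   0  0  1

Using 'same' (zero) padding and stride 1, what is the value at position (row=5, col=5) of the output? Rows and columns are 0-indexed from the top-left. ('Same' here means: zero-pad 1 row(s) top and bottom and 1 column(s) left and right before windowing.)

10

The receptive field on the zero-padded input at this output position is [2 12 0 / 4 10 0 / 0 0 0]. Elementwise product with the kernel and sum: 2·-2 + 0·1 + 4·1 + 10·1 + 0·-1 + 0·1.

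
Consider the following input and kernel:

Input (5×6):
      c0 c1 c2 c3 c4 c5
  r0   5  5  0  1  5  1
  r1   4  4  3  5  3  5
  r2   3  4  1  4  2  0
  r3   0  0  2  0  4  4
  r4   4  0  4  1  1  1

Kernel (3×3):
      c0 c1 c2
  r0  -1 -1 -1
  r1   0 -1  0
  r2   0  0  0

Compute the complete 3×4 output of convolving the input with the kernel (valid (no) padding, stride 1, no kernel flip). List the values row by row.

Output[0,0]: The receptive field on the input at this output position is [5 5 0 / 4 4 3 / 3 4 1]. Elementwise product with the kernel and sum: 5·-1 + 5·-1 + 0·-1 + 4·-1.

-14 -9 -11 -10
-15 -13 -15 -15
-8 -11 -7 -10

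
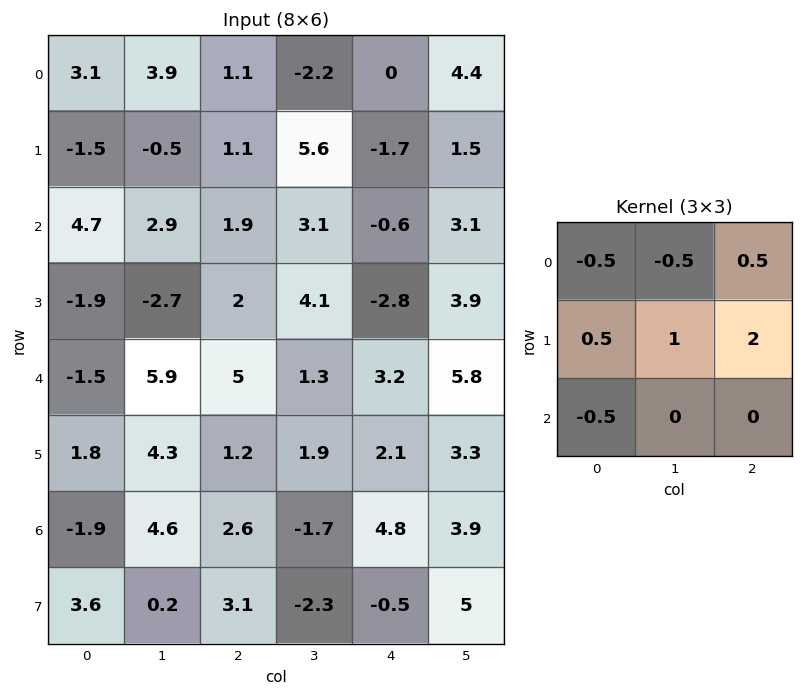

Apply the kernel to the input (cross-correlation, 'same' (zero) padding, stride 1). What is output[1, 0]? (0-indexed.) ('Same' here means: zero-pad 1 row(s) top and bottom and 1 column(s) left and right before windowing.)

The receptive field on the zero-padded input at this output position is [0 3.1 3.9 / 0 -1.5 -0.5 / 0 4.7 2.9]. Elementwise product with the kernel and sum: 0·-0.5 + 3.1·-0.5 + 3.9·0.5 + 0·0.5 + -1.5·1 + -0.5·2 + 0·-0.5.

-2.1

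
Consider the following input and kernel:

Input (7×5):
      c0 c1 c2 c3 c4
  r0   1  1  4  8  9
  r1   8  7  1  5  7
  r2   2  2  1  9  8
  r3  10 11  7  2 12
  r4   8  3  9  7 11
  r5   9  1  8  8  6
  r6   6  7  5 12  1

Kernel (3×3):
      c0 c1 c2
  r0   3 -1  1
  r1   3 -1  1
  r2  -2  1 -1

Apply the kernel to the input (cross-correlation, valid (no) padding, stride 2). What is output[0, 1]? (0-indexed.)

17

The receptive field on the input at this output position is [4 8 9 / 1 5 7 / 1 9 8]. Elementwise product with the kernel and sum: 4·3 + 8·-1 + 9·1 + 1·3 + 5·-1 + 7·1 + 1·-2 + 9·1 + 8·-1.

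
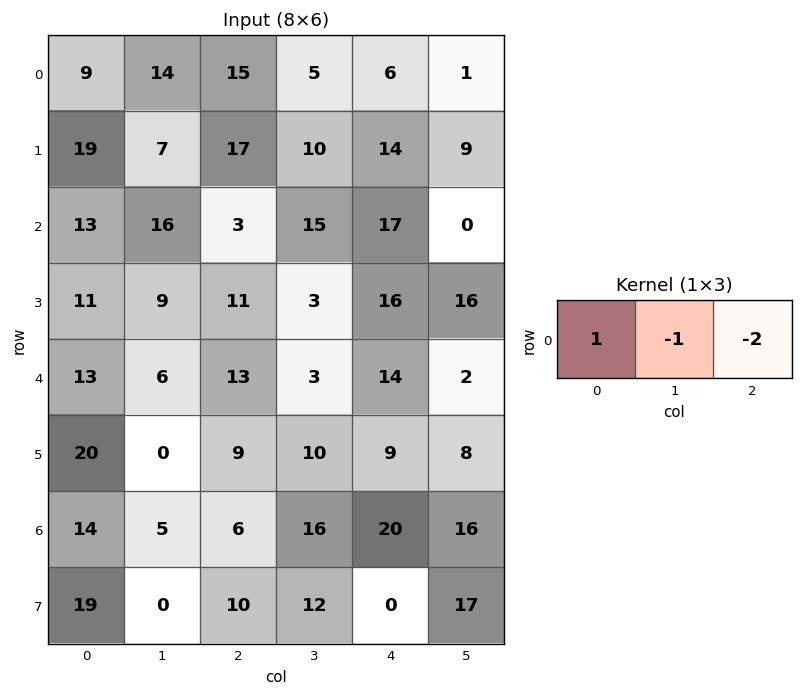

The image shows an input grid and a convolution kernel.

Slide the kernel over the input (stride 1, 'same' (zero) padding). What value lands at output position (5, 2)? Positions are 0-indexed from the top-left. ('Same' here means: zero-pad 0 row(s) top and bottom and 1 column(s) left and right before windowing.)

-29

The receptive field on the zero-padded input at this output position is [0 9 10]. Elementwise product with the kernel and sum: 0·1 + 9·-1 + 10·-2.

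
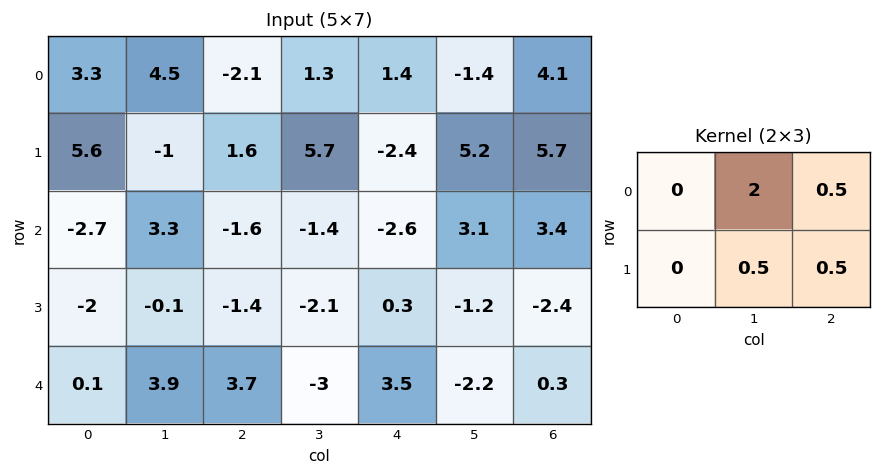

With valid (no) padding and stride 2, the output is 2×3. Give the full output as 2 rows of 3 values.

8.25 4.95 4.7
5.05 -5 6.1

Output[0,0]: The receptive field on the input at this output position is [3.3 4.5 -2.1 / 5.6 -1 1.6]. Elementwise product with the kernel and sum: 4.5·2 + -2.1·0.5 + -1·0.5 + 1.6·0.5.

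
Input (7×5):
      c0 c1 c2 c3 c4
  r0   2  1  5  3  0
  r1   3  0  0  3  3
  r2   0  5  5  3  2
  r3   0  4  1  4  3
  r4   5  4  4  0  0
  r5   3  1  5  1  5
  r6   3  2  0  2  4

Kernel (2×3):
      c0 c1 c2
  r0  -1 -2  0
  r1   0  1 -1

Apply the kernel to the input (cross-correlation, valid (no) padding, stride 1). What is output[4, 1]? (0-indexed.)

-8

The receptive field on the input at this output position is [4 4 0 / 1 5 1]. Elementwise product with the kernel and sum: 4·-1 + 4·-2 + 5·1 + 1·-1.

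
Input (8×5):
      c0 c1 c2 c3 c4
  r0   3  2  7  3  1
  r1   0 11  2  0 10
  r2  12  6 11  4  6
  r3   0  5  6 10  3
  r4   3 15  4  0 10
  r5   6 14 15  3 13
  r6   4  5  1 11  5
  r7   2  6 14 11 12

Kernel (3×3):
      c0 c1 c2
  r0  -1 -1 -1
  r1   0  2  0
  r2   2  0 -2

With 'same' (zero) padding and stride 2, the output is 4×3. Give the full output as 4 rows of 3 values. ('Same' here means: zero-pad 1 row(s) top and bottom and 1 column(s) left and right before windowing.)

Output[0,0]: The receptive field on the zero-padded input at this output position is [0 0 0 / 0 3 2 / 0 0 11]. Elementwise product with the kernel and sum: 0·-1 + 0·-1 + 0·-1 + 3·2 + 0·2 + 11·-2.

-16 36 2
3 -1 22
-27 9 13
-24 -40 16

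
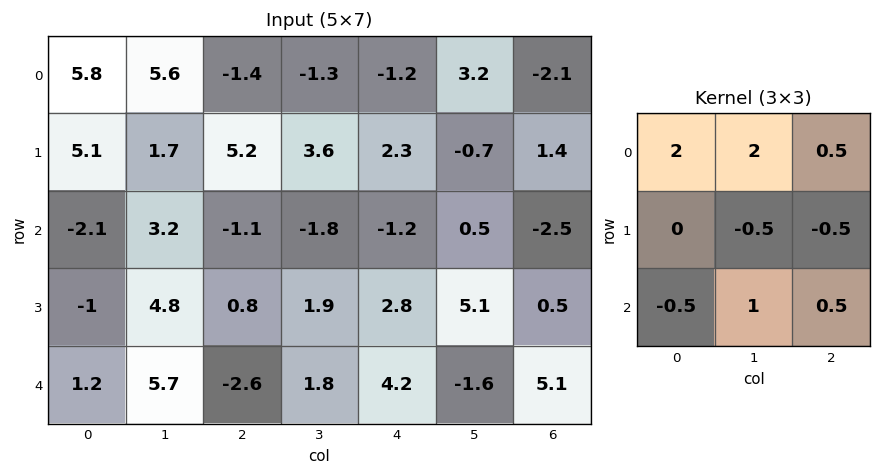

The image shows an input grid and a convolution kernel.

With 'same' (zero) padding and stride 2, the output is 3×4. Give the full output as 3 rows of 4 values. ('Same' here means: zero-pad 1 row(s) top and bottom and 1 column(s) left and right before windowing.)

Output[0,0]: The receptive field on the zero-padded input at this output position is [0 0 0 / 0 5.8 5.6 / 0 5.1 1.7]. Elementwise product with the kernel and sum: 0·2 + 0·2 + 0·0.5 + 5.8·-0.5 + 5.6·-0.5 + 0·-0.5 + 5.1·1 + 1.7·0.5.

0.25 7.5 -0.85 2.8
11.9 16.4 16.2 0.6
-3.05 12.55 10.65 8.65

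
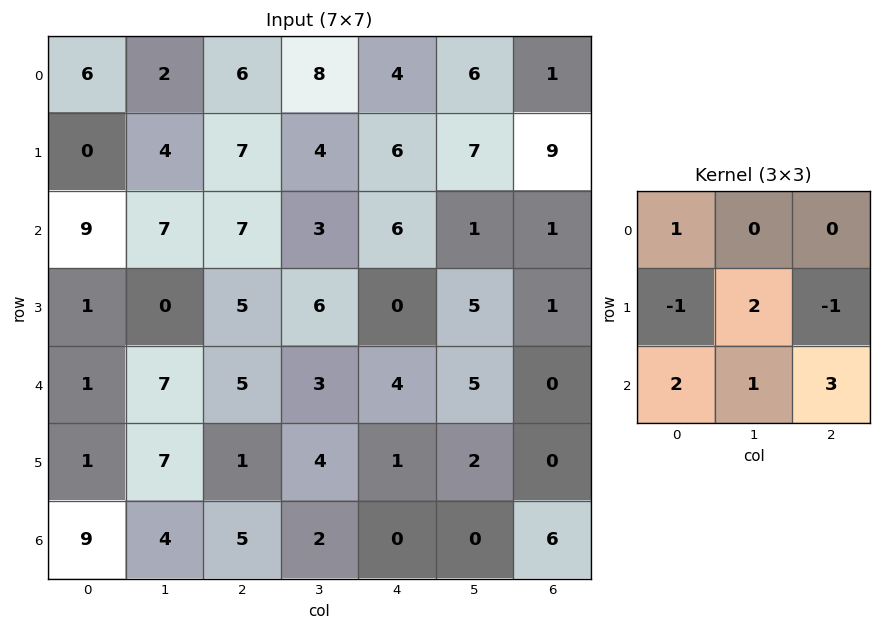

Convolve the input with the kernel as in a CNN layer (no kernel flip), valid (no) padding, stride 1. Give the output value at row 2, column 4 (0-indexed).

The receptive field on the input at this output position is [6 1 1 / 0 5 1 / 4 5 0]. Elementwise product with the kernel and sum: 6·1 + 0·-1 + 5·2 + 1·-1 + 4·2 + 5·1 + 0·3.

28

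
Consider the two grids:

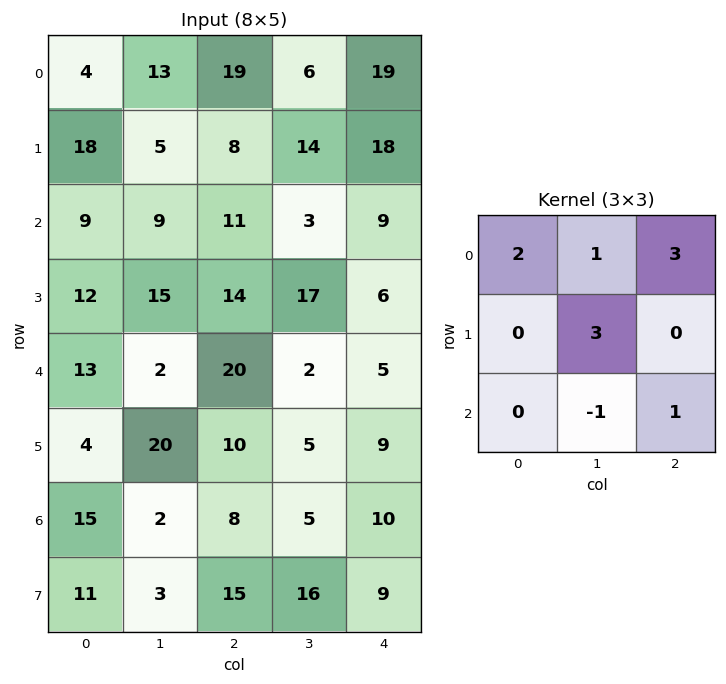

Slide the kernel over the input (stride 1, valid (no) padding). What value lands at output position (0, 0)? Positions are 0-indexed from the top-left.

95

The receptive field on the input at this output position is [4 13 19 / 18 5 8 / 9 9 11]. Elementwise product with the kernel and sum: 4·2 + 13·1 + 19·3 + 5·3 + 9·-1 + 11·1.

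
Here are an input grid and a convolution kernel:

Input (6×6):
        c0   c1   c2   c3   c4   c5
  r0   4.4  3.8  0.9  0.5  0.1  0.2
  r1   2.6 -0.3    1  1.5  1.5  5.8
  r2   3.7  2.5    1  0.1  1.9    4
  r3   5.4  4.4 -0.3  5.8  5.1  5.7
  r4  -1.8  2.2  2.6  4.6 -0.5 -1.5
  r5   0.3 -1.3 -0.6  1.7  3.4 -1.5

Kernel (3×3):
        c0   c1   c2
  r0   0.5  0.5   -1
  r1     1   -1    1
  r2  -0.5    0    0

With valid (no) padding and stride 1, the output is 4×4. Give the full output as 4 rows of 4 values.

5.25 0.8 1.1 5.85
-0.35 -1.75 2.7 -5
3.7 11.05 -3.65 1.1
3.65 1.1 -4.55 2.5

Output[0,0]: The receptive field on the input at this output position is [4.4 3.8 0.9 / 2.6 -0.3 1 / 3.7 2.5 1]. Elementwise product with the kernel and sum: 4.4·0.5 + 3.8·0.5 + 0.9·-1 + 2.6·1 + -0.3·-1 + 1·1 + 3.7·-0.5.
Output[0,1]: The receptive field on the input at this output position is [3.8 0.9 0.5 / -0.3 1 1.5 / 2.5 1 0.1]. Elementwise product with the kernel and sum: 3.8·0.5 + 0.9·0.5 + 0.5·-1 + -0.3·1 + 1·-1 + 1.5·1 + 2.5·-0.5.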